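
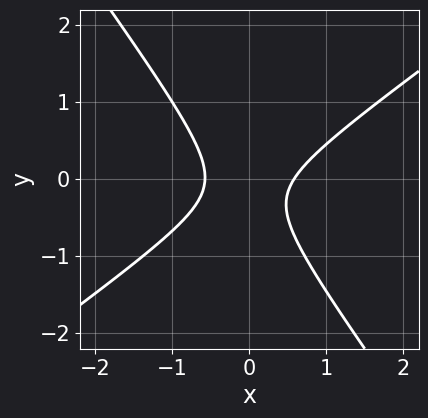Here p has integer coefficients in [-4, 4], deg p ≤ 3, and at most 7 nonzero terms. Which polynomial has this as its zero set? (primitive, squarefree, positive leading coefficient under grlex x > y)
3*x^2 - 2*x*y - 3*y^2 - y - 1

1. The degree is 2 — the shape is more complex than any degree-1 curve.
2. Against the integer gridlines: no y-intercept at any integer in the box.
3. Together with the visible shape, these determine p as stated.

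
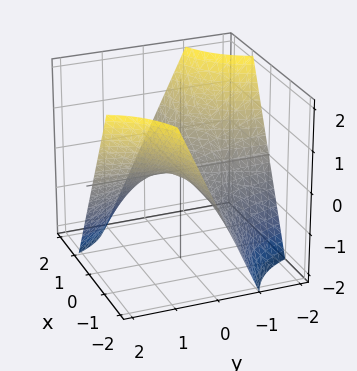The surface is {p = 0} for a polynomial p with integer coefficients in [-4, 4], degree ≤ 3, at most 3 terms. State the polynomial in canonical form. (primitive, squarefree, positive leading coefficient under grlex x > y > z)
(a) The degree is 2 — a saddle surface; a quadric.
(b) Observable constraints: the visible x-axis segment lies entirely on the surface; it meets the z-axis at z = 0 (among the integer gridlines); every point of the y-axis in the box is on the surface.
(c) The integer polynomial consistent with all of this is the stated p.

x*y + z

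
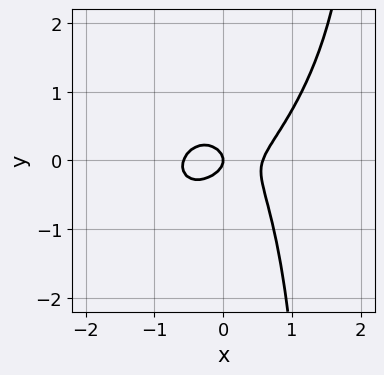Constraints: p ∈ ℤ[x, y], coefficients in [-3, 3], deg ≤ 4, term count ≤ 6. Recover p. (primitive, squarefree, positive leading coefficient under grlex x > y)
1. deg p = 3.
2. Observable constraints: one x-axis crossing is at x = 0; it meets the y-axis at y = 0 (among the integer gridlines).
3. Putting this together gives p.

3*x^3 - 2*x^2*y + 2*x*y^2 - 3*y^2 - x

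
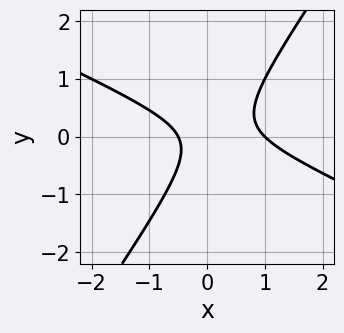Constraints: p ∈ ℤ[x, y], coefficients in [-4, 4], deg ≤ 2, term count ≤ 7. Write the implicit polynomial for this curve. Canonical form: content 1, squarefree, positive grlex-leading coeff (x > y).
deg p = 2. The shape is more complex than any degree-1 curve.
Against the integer gridlines: it meets the x-axis at x = 1 (among the integer gridlines); no y-intercept at any integer in the box.
Together with the visible shape, these determine p as stated.

2*x^2 + 3*x*y - 3*y^2 - x - 1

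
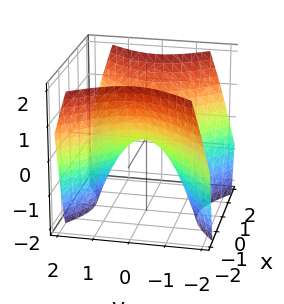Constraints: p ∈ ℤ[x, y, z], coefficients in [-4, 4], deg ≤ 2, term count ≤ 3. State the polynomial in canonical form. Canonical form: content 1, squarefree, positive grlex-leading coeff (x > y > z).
Degree: a saddle surface; a quadric, so deg p = 2.
Symmetries: mirror symmetry x ↦ −x ⇒ only even powers of x; the y ↦ −y reflection is a symmetry, so y appears only in even powers.
From the visible intercepts: it meets the z-axis at z = 0 (among the integer gridlines); one x-axis crossing is at x = 0; one y-axis crossing is at y = 0.
Putting this together gives p.

x^2 - y^2 - z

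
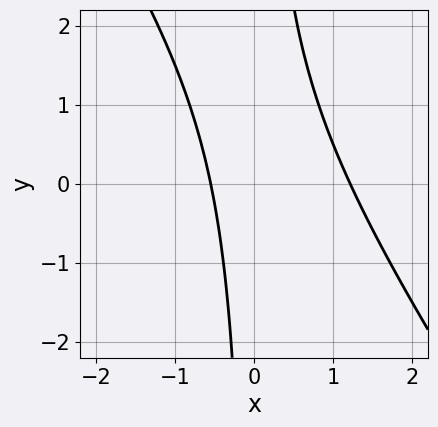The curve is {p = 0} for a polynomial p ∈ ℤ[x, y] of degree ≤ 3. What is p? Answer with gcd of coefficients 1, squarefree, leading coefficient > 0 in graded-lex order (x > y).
The degree is 2 — a generic line meets the curve in up to 2 points.
From the axis intercepts and sections: it misses every integer gridline on the y-axis.
Assembling these constraints gives the stated polynomial.

3*x^2 + 2*x*y - 2*x - 2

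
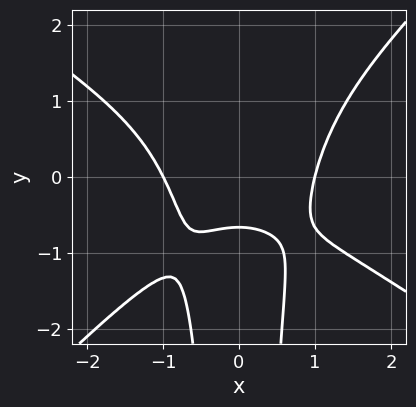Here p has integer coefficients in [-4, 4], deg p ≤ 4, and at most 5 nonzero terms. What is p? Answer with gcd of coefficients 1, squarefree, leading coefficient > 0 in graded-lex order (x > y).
2*x^4 + x^3*y - 3*x^2*y^2 - 3*y - 2

Degree: no degree-3 curve has this shape, so deg p = 4.
Observable constraints: the x-axis gridline crossings are at x ∈ {-1, 1}.
Putting this together gives p.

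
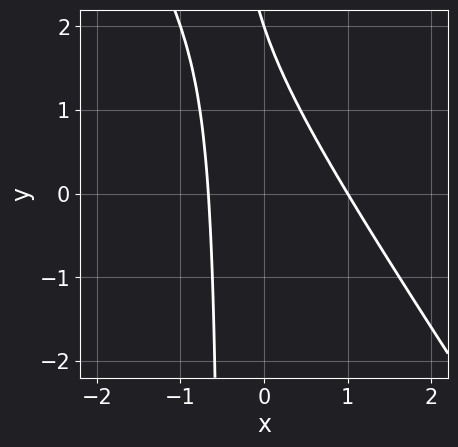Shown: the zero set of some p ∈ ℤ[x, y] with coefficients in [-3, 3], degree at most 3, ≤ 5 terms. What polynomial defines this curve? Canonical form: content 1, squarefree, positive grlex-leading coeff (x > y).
3*x^2 + 2*x*y - x + y - 2

(a) deg p = 2. No degree-1 curve has this shape.
(b) Checking where it meets the axes: it meets the x-axis at x = 1 (among the integer gridlines); it crosses the y-axis at the gridline y = 2.
(c) Matching integer coefficients to the picture gives p.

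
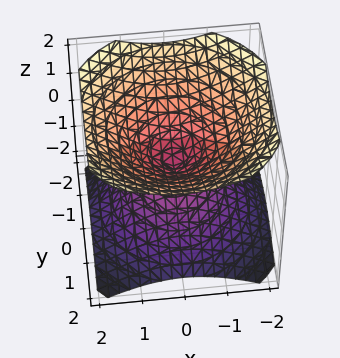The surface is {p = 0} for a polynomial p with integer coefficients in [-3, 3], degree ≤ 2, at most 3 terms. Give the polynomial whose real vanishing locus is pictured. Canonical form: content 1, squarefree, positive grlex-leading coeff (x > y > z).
2*x^2 + 2*y^2 - 3*z^2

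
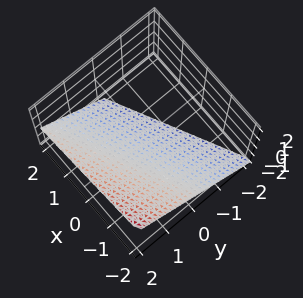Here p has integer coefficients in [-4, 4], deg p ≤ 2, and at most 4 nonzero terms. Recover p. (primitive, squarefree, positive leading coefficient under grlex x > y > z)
Degree: the surface is flat (a plane), so deg p = 1.
Observable constraints: it meets the x-axis at x = -2 (among the integer gridlines); it meets the z-axis at z = -1 (among the integer gridlines); it meets the y-axis at y = 1 (among the integer gridlines).
These observations pin down the coefficients.

x - 2*y + 2*z + 2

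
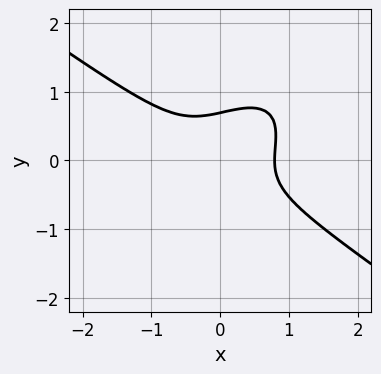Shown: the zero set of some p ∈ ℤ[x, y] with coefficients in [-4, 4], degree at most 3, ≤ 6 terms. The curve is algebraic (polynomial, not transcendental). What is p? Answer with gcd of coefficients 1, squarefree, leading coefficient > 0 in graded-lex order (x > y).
2*x^3 - 2*x*y^2 + 3*y^3 - 1

Degree: no degree-2 curve has this shape, so deg p = 3.
Matching integer coefficients to the picture gives p.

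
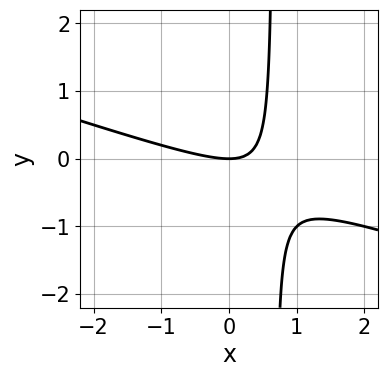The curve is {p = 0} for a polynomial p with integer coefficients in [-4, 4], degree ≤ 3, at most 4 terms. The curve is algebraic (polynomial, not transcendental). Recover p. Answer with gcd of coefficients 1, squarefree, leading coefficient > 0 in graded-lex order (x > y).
x^2 + 3*x*y - 2*y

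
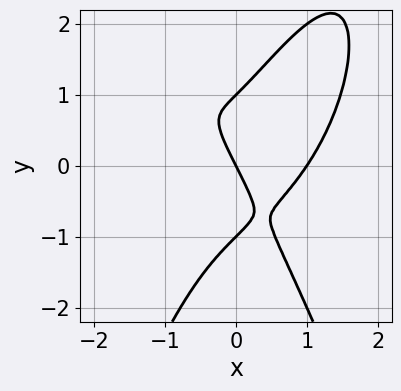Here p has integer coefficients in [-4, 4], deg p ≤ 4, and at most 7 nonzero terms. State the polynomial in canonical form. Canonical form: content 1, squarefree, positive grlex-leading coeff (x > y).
The degree is 4 — a generic line meets the curve in up to 4 points.
From the visible intercepts: the x-axis gridline crossings are at x ∈ {0, 1}; the y-axis gridline crossings are at y ∈ {-1, 0, 1}.
Putting this together gives p.

2*x^4 - 3*x^2*y + y^3 - 2*x - y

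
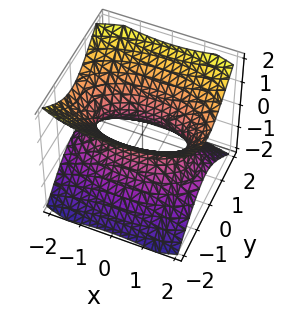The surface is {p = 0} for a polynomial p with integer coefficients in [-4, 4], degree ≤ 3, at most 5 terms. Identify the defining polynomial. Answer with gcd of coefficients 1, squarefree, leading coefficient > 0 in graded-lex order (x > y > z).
The degree is 2 — an hourglass — one-sheet hyperboloid; a quadric.
Symmetries: mirror symmetry x ↦ −x ⇒ only even powers of x; it's symmetric under z → −z, forcing even powers of z; it's symmetric under y → −y, forcing even powers of y.
From the visible intercepts: the surface avoids every integer z-axis point in the box.
Matching integer coefficients to the picture gives p.

x^2 + 3*y^2 - 3*z^2 - 2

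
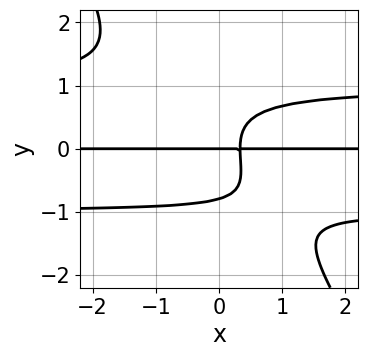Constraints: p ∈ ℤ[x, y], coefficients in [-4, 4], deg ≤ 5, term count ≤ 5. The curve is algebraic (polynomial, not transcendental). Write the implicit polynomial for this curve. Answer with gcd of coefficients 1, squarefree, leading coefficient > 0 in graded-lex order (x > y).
1. deg p = 4.
2. Reading off the gridlines: it crosses the y-axis at the gridline y = 0; every point of the x-axis in the box is on the curve.
3. Assembling these constraints gives the stated polynomial.

3*x*y^3 + 2*y^4 - 3*x*y + y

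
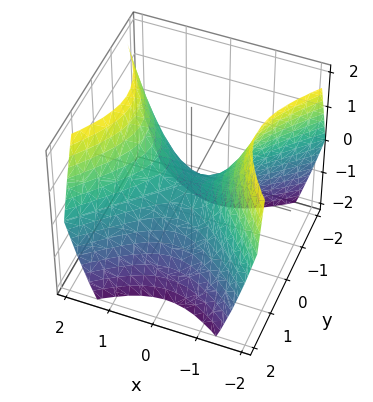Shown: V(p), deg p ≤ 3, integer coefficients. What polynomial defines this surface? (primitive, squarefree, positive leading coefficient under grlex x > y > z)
x^2 - y^2 - z

1. deg p = 2. A saddle surface; a quadric.
2. Symmetries: it's symmetric under x → −x, forcing even powers of x; it's symmetric under y → −y, forcing even powers of y.
3. Checking where it meets the axes: it crosses the y-axis at the gridline y = 0; it crosses the z-axis at the gridline z = 0.
4. The integer polynomial consistent with all of this is the stated p.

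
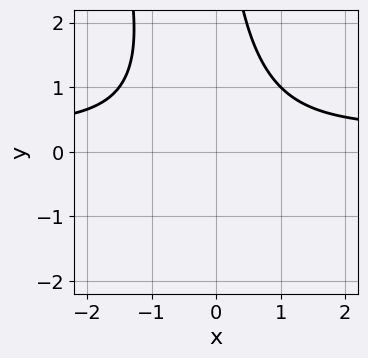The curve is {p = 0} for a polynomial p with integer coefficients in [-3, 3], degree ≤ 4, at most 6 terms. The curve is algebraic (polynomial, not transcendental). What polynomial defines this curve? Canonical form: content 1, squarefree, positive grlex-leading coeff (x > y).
3*x^2*y + x*y^2 - x^2 - 3

The degree is 3 — no degree-2 curve has this shape.
Checking where it meets the axes: the curve avoids every integer x-axis point in the box; the curve avoids every integer y-axis point in the box.
Fitting integer coefficients to these (and the overall shape) gives p.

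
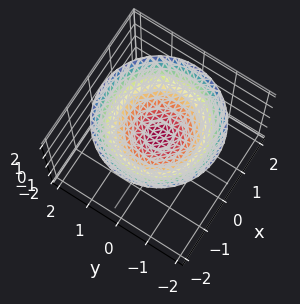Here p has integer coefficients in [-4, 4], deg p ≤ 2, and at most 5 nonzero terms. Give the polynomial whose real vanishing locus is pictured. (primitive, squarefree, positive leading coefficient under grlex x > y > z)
x^2 + y^2 - 2*z + 1

(a) deg p = 2.
(b) Symmetry: every cross-section ⟂ z is a circle, so x, y appear only via x² + y².
(c) Reading off the gridlines: a circular section at z = 2 has radius between 1 and 2; it misses every integer gridline on the x-axis; no y-intercept at any integer in the box.
(d) These observations pin down the coefficients.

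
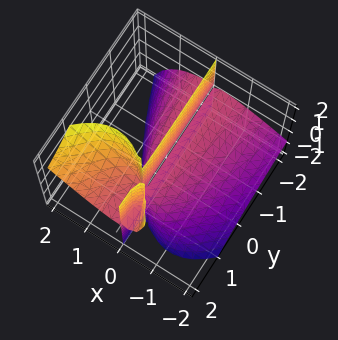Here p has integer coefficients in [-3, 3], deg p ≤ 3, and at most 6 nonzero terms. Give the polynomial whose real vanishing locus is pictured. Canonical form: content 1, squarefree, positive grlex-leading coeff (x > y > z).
x^3 - x^2*z - x*y*z + x*z

(a) The picture has 2 separate pieces.
(b) The degree is 3 — no degree-2 surface has this shape.
(c) Observable constraints: the visible y-axis segment lies entirely on the surface; the visible z-axis segment lies entirely on the surface; it meets the x-axis at x = 0 (among the integer gridlines).
(d) Putting this together gives p.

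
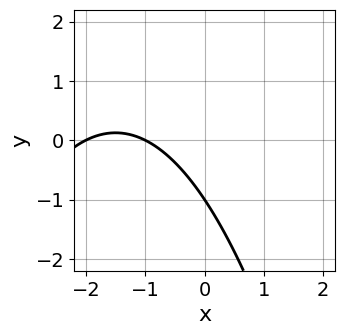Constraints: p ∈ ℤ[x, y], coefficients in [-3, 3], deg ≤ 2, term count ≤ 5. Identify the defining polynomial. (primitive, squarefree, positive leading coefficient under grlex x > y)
x^2 + 3*x + 2*y + 2

(a) The degree is 2 — a generic line meets the curve in up to 2 points.
(b) Reading off the gridlines: the x-axis gridline crossings are at x ∈ {-2, -1}; it meets the y-axis at y = -1 (among the integer gridlines).
(c) Putting this together gives p.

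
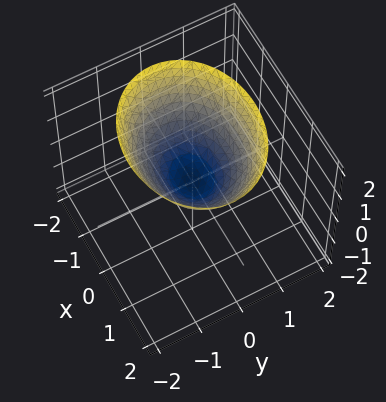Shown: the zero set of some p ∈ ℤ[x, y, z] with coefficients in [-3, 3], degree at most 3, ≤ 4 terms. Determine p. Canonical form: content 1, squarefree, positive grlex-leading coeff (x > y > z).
2*x^2 + 3*y^2 - 3*z

Degree: a paraboloid; a quadric, so deg p = 2.
Symmetries: it's symmetric under x → −x, forcing even powers of x; mirror symmetry y ↦ −y ⇒ only even powers of y.
From the visible intercepts: it meets the x-axis at x = 0 (among the integer gridlines); one z-axis crossing is at z = 0; one y-axis crossing is at y = 0.
Fitting integer coefficients to these (and the overall shape) gives p.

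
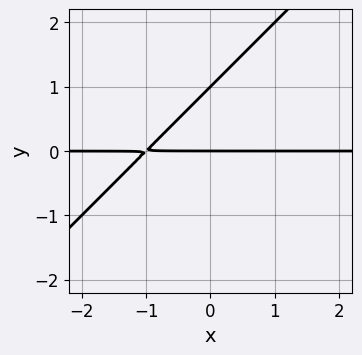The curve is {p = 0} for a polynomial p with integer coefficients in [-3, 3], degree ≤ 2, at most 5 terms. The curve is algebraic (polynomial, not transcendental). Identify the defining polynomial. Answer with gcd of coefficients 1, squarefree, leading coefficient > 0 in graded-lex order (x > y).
x*y - y^2 + y

deg p = 2. A generic line meets the curve in up to 2 points.
Observable constraints: every point of the x-axis in the box is on the curve; the y-axis gridline crossings are at y ∈ {0, 1}.
Together with the visible shape, these determine p as stated.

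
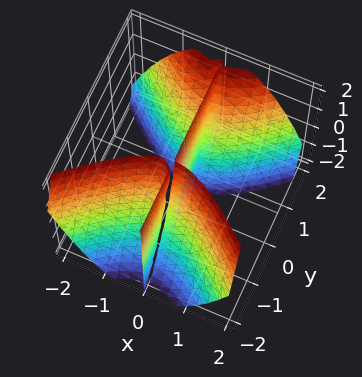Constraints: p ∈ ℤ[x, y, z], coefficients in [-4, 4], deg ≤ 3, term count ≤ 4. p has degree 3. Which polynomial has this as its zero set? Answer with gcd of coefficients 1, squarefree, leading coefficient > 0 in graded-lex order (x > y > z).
3*x^3 - 3*x*y^2 + 2*x*y*z + 3*x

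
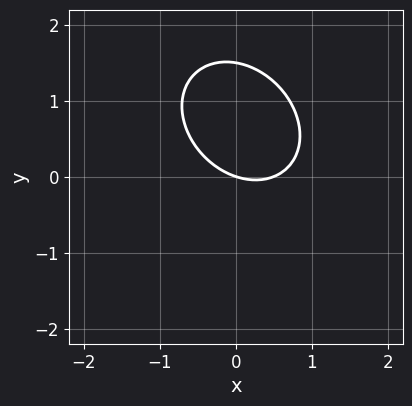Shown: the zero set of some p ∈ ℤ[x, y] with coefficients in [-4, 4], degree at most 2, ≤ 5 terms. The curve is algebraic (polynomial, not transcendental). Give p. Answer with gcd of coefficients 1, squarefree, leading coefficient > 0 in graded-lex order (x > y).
2*x^2 + x*y + 2*y^2 - x - 3*y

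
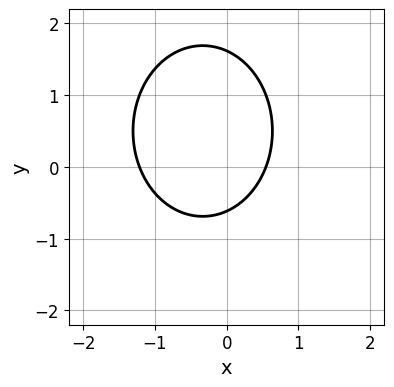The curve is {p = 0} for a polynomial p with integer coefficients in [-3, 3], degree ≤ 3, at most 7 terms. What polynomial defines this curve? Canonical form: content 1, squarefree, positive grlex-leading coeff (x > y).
First, deg p = 2. No degree-1 curve has this shape.
Finally, the integer polynomial consistent with all of this is the stated p.

3*x^2 + 2*y^2 + 2*x - 2*y - 2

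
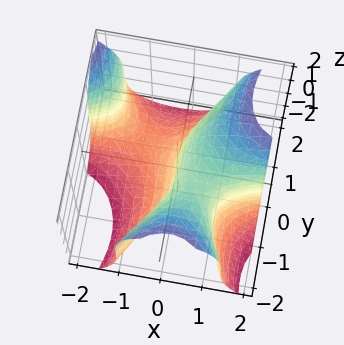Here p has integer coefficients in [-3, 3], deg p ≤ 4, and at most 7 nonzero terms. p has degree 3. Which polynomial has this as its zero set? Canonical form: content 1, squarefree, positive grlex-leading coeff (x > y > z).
deg p = 3. No degree-2 surface has this shape.
Against the integer gridlines: it meets the x-axis at x = 0 (among the integer gridlines); it meets the y-axis at y = 0 (among the integer gridlines); one z-axis crossing is at z = 0.
Assembling these constraints gives the stated polynomial.

3*x^2*y - y^3 - z^3 - x^2 + 3*x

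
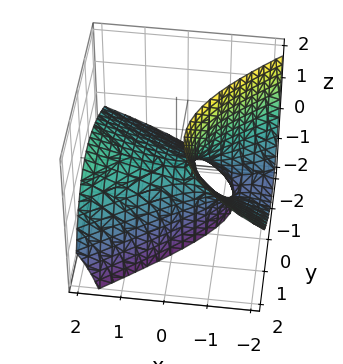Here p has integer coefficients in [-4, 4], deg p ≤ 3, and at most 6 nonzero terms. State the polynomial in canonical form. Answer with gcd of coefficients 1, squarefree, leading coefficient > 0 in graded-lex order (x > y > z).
Degree: a generic line meets the surface in up to 2 points, so deg p = 2.
Checking where it meets the axes: it meets the z-axis at z = 0 (among the integer gridlines); one x-axis crossing is at x = 0; one y-axis crossing is at y = 0.
Solving for integer coefficients yields p as stated.

x^2 - 3*x*z - 2*y^2 + 2*y*z - 2*z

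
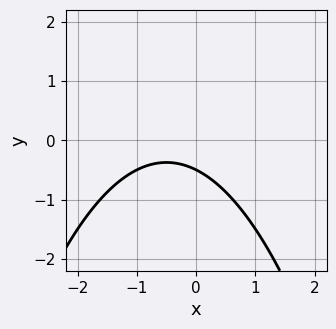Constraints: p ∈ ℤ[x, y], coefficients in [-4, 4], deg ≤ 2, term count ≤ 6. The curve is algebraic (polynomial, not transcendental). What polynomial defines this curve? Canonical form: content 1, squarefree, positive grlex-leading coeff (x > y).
Degree: a generic line meets the curve in up to 2 points, so deg p = 2.
Reading off the gridlines: no x-intercept at any integer in the box.
Together with the visible shape, these determine p as stated.

x^2 + x + 2*y + 1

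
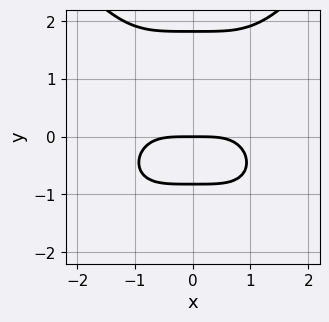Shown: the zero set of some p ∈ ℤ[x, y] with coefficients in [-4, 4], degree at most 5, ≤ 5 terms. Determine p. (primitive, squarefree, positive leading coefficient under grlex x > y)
x^4 - 2*y^3 + 2*y^2 + 3*y

1. Degree: no degree-3 curve has this shape, so deg p = 4.
2. Symmetries: the x ↦ −x reflection is a symmetry, so x appears only in even powers.
3. From the axis intercepts and sections: one y-axis crossing is at y = 0; it crosses the x-axis at the gridline x = 0.
4. Putting this together gives p.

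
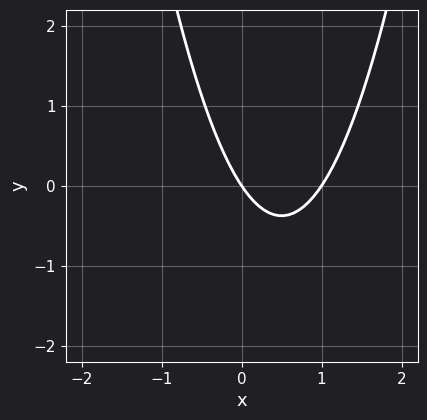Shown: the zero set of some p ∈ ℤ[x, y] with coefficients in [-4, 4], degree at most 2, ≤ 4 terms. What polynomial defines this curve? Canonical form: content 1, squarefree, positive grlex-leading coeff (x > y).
(a) Degree: the shape is more complex than any degree-1 curve, so deg p = 2.
(b) Reading off the gridlines: it meets the y-axis at y = 0 (among the integer gridlines); the x-axis gridline crossings are at x ∈ {0, 1}.
(c) Solving for integer coefficients yields p as stated.

3*x^2 - 3*x - 2*y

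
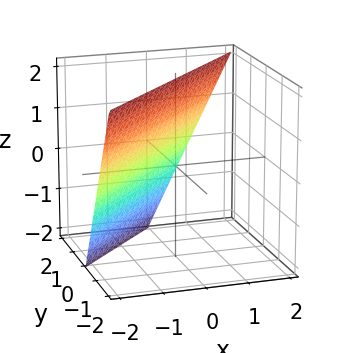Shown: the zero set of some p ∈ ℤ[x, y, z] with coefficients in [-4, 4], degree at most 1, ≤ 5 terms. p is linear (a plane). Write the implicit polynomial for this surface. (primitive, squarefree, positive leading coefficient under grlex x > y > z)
Degree: every cross-section is a straight line — this is a plane, so deg p = 1.
Observable constraints: it crosses the z-axis at the gridline z = 2; it crosses the x-axis at the gridline x = -1; it meets the y-axis at y = 1 (among the integer gridlines).
Together with the visible shape, these determine p as stated.

2*x - 2*y - z + 2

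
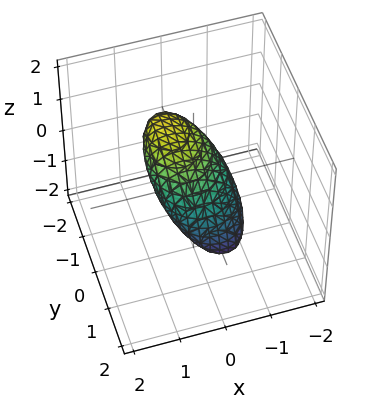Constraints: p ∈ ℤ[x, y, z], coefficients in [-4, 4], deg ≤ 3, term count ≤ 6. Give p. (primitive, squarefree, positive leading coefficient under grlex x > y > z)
3*x^2 - 2*x*z + 2*y^2 + 3*y*z + 3*z^2 - 2

First, the degree is 2 — the shape is more complex than any degree-1 surface.
Then, from the axis intercepts and sections: among the integer gridlines, it crosses the y-axis at y ∈ {-1, 1}.
Finally, assembling these constraints gives the stated polynomial.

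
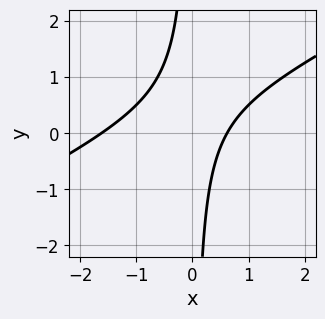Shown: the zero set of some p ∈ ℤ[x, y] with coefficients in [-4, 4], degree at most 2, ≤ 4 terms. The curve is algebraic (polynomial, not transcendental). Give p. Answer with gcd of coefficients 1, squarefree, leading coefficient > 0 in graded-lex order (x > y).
x^2 - 2*x*y + x - 1

1. The degree is 2 — a generic line meets the curve in up to 2 points.
2. Reading off the gridlines: it misses every integer gridline on the y-axis.
3. Solving for integer coefficients yields p as stated.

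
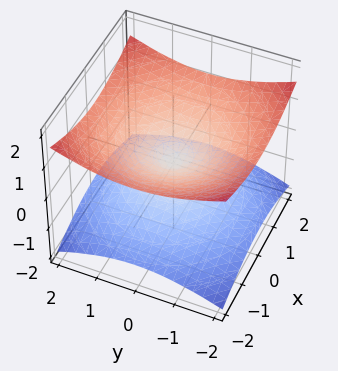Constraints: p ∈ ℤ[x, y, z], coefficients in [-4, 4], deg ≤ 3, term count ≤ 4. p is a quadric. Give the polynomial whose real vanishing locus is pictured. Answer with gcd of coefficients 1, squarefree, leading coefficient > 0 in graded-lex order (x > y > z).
x^2 + y^2 - 3*z^2

1. Degree: two nappes meeting at a single point; a quadric, so deg p = 2.
2. Symmetries: mirror symmetry z ↦ −z ⇒ only even powers of z; the z-axis is an axis of rotation, so x and y enter only as x² + y².
3. From the axis intercepts and sections: it meets the x-axis at x = 0 (among the integer gridlines); it meets the y-axis at y = 0 (among the integer gridlines); it crosses the z-axis at the gridline z = 0.
4. The integer polynomial consistent with all of this is the stated p.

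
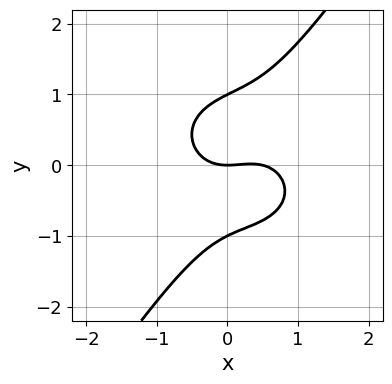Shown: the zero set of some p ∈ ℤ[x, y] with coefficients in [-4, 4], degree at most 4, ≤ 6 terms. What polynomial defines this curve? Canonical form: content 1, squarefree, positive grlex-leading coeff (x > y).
First, the degree is 3 — no degree-2 curve has this shape.
Next, from the visible intercepts: one x-axis crossing is at x = 0; among the integer gridlines, it crosses the y-axis at y ∈ {-1, 0, 1}.
Finally, solving for integer coefficients yields p as stated.

2*x^3 + 2*x*y^2 - 2*y^3 - x^2 + 2*y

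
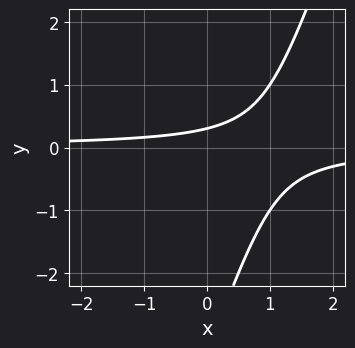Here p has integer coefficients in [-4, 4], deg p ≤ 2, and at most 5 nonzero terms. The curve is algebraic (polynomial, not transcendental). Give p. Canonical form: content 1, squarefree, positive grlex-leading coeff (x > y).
3*x*y - y^2 - 3*y + 1

1. The degree is 2 — the shape is more complex than any degree-1 curve.
2. Reading off the gridlines: no x-intercept at any integer in the box.
3. Matching integer coefficients to the picture gives p.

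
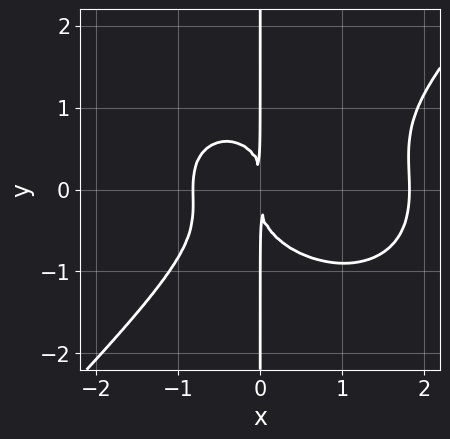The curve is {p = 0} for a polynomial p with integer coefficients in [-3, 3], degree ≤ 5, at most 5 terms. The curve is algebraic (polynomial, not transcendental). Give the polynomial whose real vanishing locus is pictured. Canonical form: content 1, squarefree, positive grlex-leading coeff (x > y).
(a) The degree is 4 — no degree-3 curve has this shape.
(b) Reading off the gridlines: every point of the y-axis in the box is on the curve.
(c) Fitting integer coefficients to these (and the overall shape) gives p.

2*x^4 + x^2*y^2 - 3*x*y^3 - 2*x^3 - 3*x^2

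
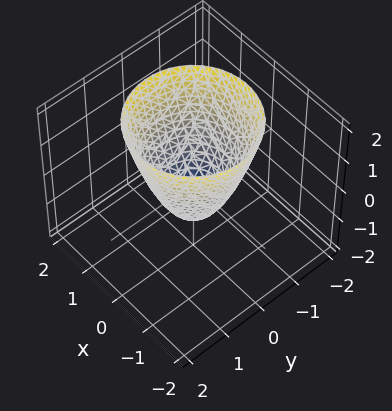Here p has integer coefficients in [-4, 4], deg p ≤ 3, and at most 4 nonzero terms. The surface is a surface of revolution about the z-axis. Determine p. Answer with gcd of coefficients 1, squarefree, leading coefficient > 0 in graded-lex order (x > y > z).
3*x^2 + 3*y^2 - 2*z - 2

First, the degree is 2 — the shape is more complex than any degree-1 surface.
Then, symmetries: the z-axis is an axis of rotation, so x and y enter only as x² + y².
Then, from the axis intercepts and sections: a circular section at z = 1 has radius between 1 and 2; it meets the z-axis at z = -1 (among the integer gridlines).
Finally, matching integer coefficients to the picture gives p.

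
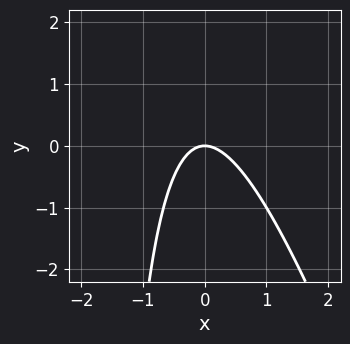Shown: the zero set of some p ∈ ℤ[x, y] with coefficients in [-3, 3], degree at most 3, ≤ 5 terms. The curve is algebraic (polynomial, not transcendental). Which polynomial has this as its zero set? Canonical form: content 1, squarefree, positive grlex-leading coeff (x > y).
3*x^2 + x*y + 2*y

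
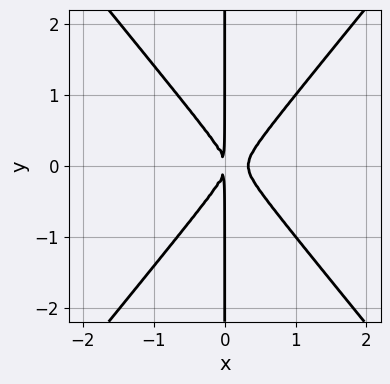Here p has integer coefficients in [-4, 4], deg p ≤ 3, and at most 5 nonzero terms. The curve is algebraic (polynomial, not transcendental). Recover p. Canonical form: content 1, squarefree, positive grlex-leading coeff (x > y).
3*x^3 - 2*x*y^2 - x^2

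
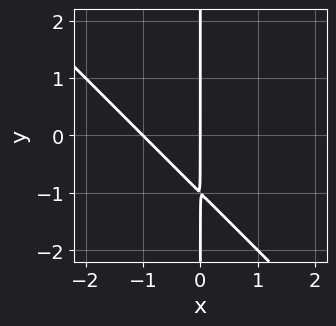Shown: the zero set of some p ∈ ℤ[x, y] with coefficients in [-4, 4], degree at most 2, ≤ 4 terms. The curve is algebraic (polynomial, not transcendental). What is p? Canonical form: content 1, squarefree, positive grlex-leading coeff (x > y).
1. deg p = 2.
2. From the visible intercepts: every point of the y-axis in the box is on the curve; among the integer gridlines, it crosses the x-axis at x ∈ {-1, 0}.
3. Matching integer coefficients to the picture gives p.

x^2 + x*y + x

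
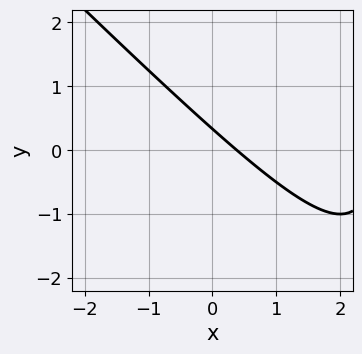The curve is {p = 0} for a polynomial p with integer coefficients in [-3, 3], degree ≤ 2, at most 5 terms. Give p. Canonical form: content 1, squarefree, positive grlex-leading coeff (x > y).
1. deg p = 2. The shape is more complex than any degree-1 curve.
2. Putting this together gives p.

x^2 + x*y - 3*x - 3*y + 1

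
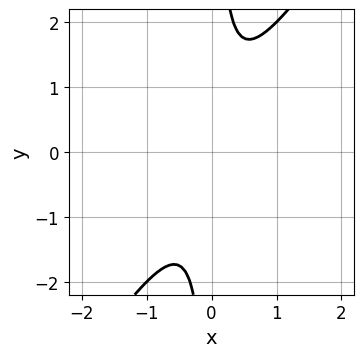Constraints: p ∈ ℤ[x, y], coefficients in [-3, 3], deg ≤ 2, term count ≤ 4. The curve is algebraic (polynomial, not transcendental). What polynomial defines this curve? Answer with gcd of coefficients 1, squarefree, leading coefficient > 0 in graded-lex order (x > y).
First, the degree is 2 — the shape is more complex than any degree-1 curve.
Then, against the integer gridlines: the curve avoids every integer y-axis point in the box; no x-intercept at any integer in the box.
Finally, together with the visible shape, these determine p as stated.

3*x^2 - 2*x*y + 1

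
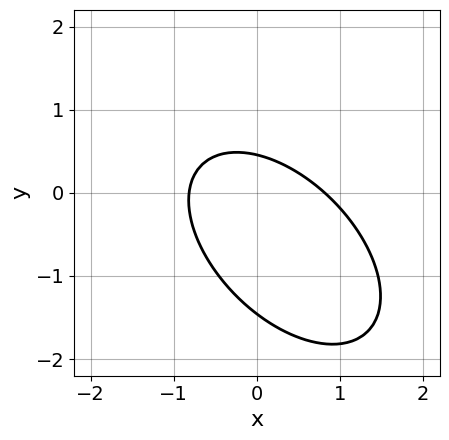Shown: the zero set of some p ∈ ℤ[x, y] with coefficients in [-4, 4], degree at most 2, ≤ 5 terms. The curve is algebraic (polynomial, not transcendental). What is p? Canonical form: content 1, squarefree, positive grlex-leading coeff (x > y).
3*x^2 + 3*x*y + 3*y^2 + 3*y - 2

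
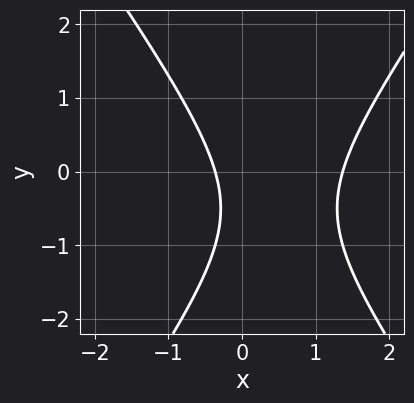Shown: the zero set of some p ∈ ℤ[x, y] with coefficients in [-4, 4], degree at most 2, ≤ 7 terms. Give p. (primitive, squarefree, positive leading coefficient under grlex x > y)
Degree: no degree-1 curve has this shape, so deg p = 2.
Checking where it meets the axes: the curve avoids every integer y-axis point in the box.
Fitting integer coefficients to these (and the overall shape) gives p.

2*x^2 - y^2 - 2*x - y - 1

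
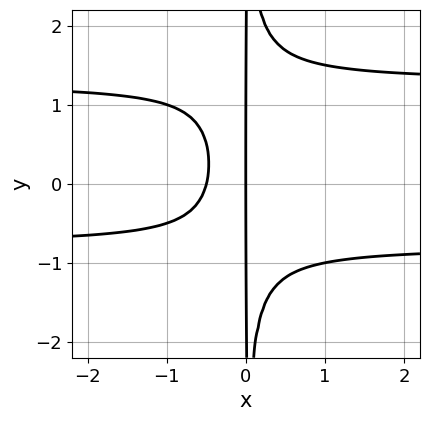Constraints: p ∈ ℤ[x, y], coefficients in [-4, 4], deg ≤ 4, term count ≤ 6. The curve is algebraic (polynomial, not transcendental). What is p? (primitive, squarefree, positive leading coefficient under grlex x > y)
2*x^2*y^2 - x^2*y - 2*x^2 - x

1. The degree is 4 — a generic line meets the curve in up to 4 points.
2. Against the integer gridlines: the visible y-axis segment lies entirely on the curve; it crosses the x-axis at the gridline x = 0.
3. Together with the visible shape, these determine p as stated.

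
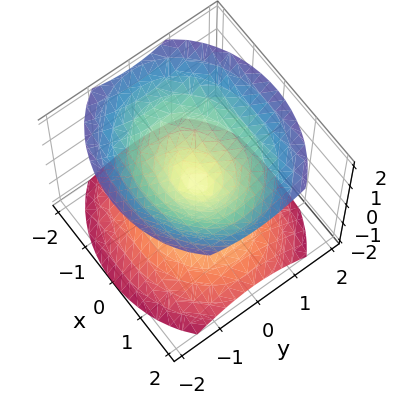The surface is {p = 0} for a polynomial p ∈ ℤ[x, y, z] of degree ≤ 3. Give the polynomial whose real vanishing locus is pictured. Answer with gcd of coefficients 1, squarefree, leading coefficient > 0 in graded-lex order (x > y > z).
First, I count 2 distinct pieces. They look like related sheets of one shape, so recover p as a whole.
Then, the degree is 2 — two nappes meeting at a single point; a quadric.
Next, symmetries: it's symmetric under y → −y, forcing even powers of y; the z ↦ −z reflection is a symmetry, so z appears only in even powers; mirror symmetry x ↦ −x ⇒ only even powers of x.
Then, from the axis intercepts and sections: it crosses the y-axis at the gridline y = 0; one z-axis crossing is at z = 0; it meets the x-axis at x = 0 (among the integer gridlines).
Finally, the integer polynomial consistent with all of this is the stated p.

2*x^2 + 3*y^2 - 3*z^2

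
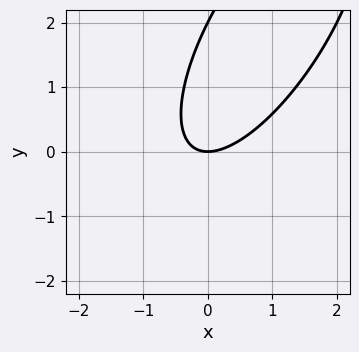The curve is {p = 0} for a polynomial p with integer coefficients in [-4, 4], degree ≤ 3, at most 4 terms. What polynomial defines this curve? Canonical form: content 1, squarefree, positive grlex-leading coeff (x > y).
(a) The degree is 2 — a generic line meets the curve in up to 2 points.
(b) From the visible intercepts: the y-axis gridline crossings are at y ∈ {0, 2}; one x-axis crossing is at x = 0.
(c) The integer polynomial consistent with all of this is the stated p.

2*x^2 - 2*x*y + y^2 - 2*y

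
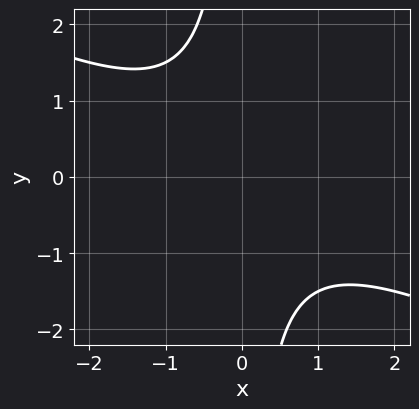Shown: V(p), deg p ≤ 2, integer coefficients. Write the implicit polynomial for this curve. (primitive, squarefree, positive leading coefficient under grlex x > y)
x^2 + 2*x*y + 2

(a) deg p = 2.
(b) From the axis intercepts and sections: it misses every integer gridline on the y-axis; no x-intercept at any integer in the box.
(c) The integer polynomial consistent with all of this is the stated p.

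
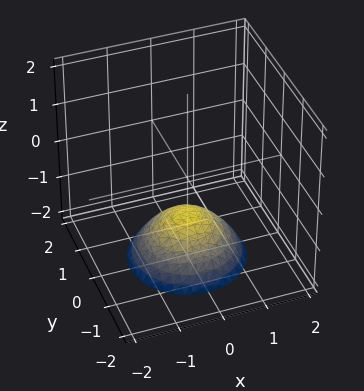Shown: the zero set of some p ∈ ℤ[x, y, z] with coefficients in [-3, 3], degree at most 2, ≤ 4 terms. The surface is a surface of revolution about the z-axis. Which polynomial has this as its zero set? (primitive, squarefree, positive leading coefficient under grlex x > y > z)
(a) Degree: a generic line meets the surface in up to 2 points, so deg p = 2.
(b) Symmetry: the surface is invariant under rotation about z: p = q(x² + y², z).
(c) Against the integer gridlines: it misses every integer gridline on the y-axis; a circular section at z = -2 has radius between 1 and 2; the surface avoids every integer x-axis point in the box; one z-axis crossing is at z = -1.
(d) Assembling these constraints gives the stated polynomial.

2*x^2 + 2*y^2 + 3*z + 3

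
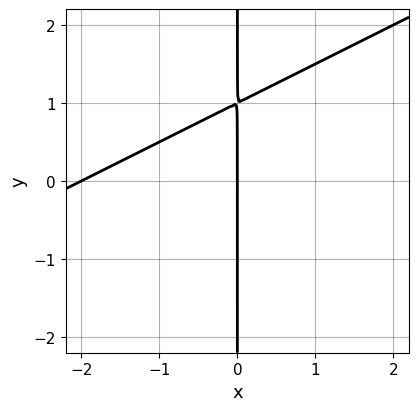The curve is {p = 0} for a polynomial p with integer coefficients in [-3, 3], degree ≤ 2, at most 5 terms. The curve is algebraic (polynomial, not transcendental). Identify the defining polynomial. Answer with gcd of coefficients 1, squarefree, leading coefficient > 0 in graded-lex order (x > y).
deg p = 2. No degree-1 curve has this shape.
Checking where it meets the axes: every point of the y-axis in the box is on the curve; among the integer gridlines, it crosses the x-axis at x ∈ {-2, 0}.
Fitting integer coefficients to these (and the overall shape) gives p.

x^2 - 2*x*y + 2*x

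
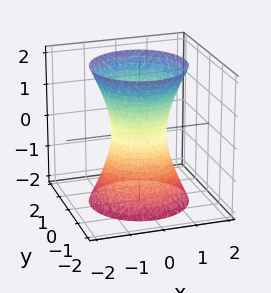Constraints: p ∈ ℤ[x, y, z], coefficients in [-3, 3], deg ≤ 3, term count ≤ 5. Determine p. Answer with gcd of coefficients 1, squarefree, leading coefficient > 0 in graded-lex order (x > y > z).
3*x^2 + 3*y^2 - z^2 - 2

1. deg p = 2. A generic line meets the surface in up to 2 points.
2. Symmetries: every cross-section ⟂ z is a circle, so x, y appear only via x² + y².
3. Checking where it meets the axes: a circular section at z = -2 has radius between 1 and 2; no z-intercept at any integer in the box.
4. Assembling these constraints gives the stated polynomial.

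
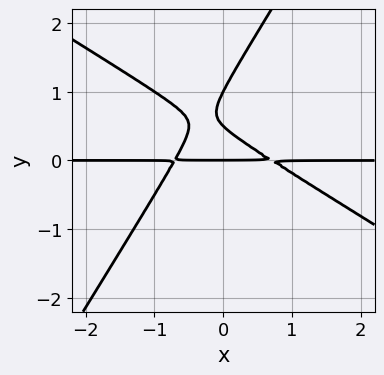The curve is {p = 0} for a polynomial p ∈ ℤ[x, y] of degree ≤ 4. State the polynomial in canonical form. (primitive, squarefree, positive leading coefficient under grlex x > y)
(a) Degree: the shape is more complex than any degree-2 curve, so deg p = 3.
(b) From the visible intercepts: the y-axis gridline crossings are at y ∈ {0, 1}; the visible x-axis segment lies entirely on the curve.
(c) Assembling these constraints gives the stated polynomial.

2*x^2*y + 2*x*y^2 - 2*y^3 + 3*y^2 - y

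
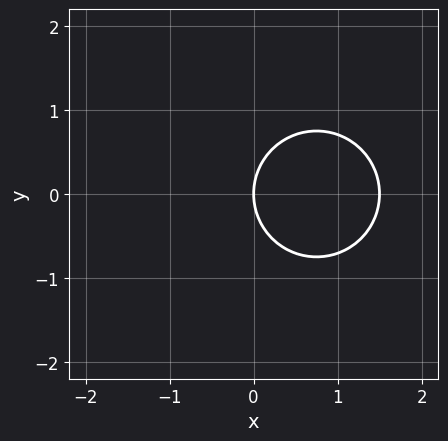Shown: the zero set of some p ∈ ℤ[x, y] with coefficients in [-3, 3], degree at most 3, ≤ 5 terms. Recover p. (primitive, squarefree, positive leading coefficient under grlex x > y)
First, deg p = 2. No degree-1 curve has this shape.
Then, symmetries: mirror symmetry y ↦ −y ⇒ only even powers of y.
Next, reading off the gridlines: it meets the x-axis at x = 0 (among the integer gridlines); it meets the y-axis at y = 0 (among the integer gridlines).
Finally, solving for integer coefficients yields p as stated.

2*x^2 + 2*y^2 - 3*x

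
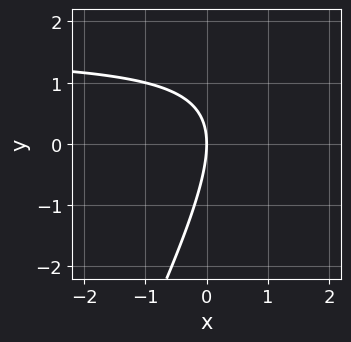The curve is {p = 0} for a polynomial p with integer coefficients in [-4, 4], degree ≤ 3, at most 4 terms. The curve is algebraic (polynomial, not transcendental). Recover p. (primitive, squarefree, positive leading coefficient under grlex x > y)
2*x*y - y^2 - 3*x

1. deg p = 2. A generic line meets the curve in up to 2 points.
2. From the visible intercepts: it meets the y-axis at y = 0 (among the integer gridlines); it crosses the x-axis at the gridline x = 0.
3. These observations pin down the coefficients.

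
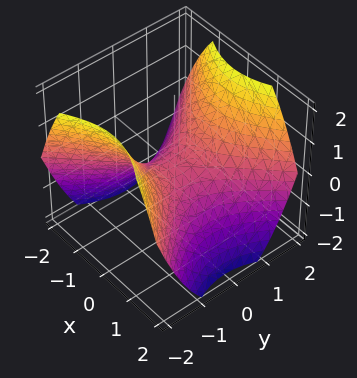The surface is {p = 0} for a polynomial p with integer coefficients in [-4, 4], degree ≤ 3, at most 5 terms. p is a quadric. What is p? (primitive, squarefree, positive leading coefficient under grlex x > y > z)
First, deg p = 2. A saddle surface; a quadric.
Next, symmetries: the x ↦ −x reflection is a symmetry, so x appears only in even powers; mirror symmetry y ↦ −y ⇒ only even powers of y.
Next, observable constraints: it meets the y-axis at y = 0 (among the integer gridlines); one x-axis crossing is at x = 0.
Finally, fitting integer coefficients to these (and the overall shape) gives p.

2*x^2 - 2*y^2 + 3*z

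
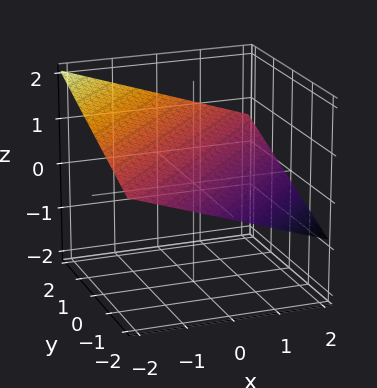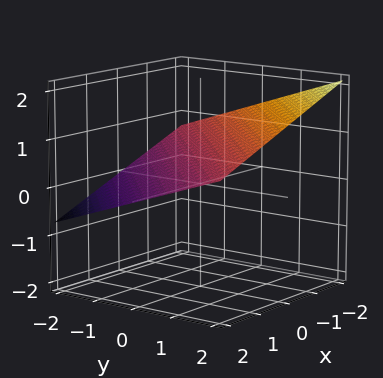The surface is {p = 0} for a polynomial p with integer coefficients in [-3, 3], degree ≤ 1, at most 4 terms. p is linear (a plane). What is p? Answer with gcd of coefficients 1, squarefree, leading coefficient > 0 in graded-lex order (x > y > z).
1. The degree is 1 — the surface is flat (a plane).
2. From the visible intercepts: it crosses the x-axis at the gridline x = 2; it meets the y-axis at y = -2 (among the integer gridlines).
3. Solving for integer coefficients yields p as stated.

x - y + 3*z - 2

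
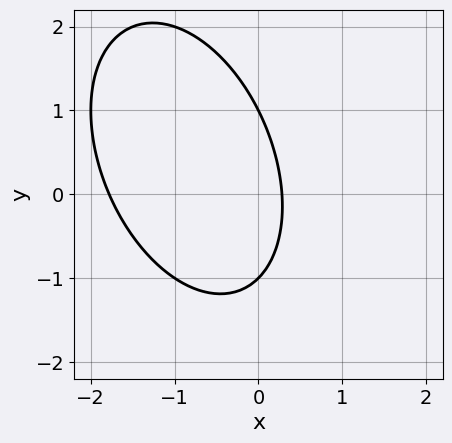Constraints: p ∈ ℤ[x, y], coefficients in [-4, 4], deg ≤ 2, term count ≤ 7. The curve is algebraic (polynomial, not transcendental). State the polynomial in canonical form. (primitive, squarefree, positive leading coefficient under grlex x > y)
2*x^2 + x*y + y^2 + 3*x - 1

The degree is 2 — the shape is more complex than any degree-1 curve.
Observable constraints: among the integer gridlines, it crosses the y-axis at y ∈ {-1, 1}.
Matching integer coefficients to the picture gives p.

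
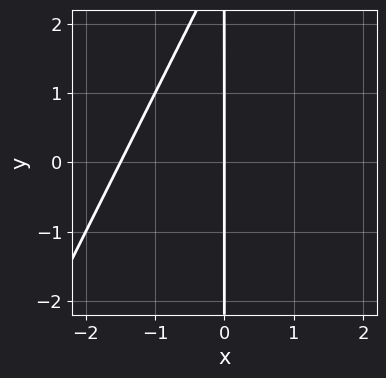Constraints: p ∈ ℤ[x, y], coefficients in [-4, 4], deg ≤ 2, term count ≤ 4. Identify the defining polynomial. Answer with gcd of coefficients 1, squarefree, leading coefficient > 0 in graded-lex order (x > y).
2*x^2 - x*y + 3*x

(a) deg p = 2. A generic line meets the curve in up to 2 points.
(b) Reading off the gridlines: one x-axis crossing is at x = 0; every point of the y-axis in the box is on the curve.
(c) Assembling these constraints gives the stated polynomial.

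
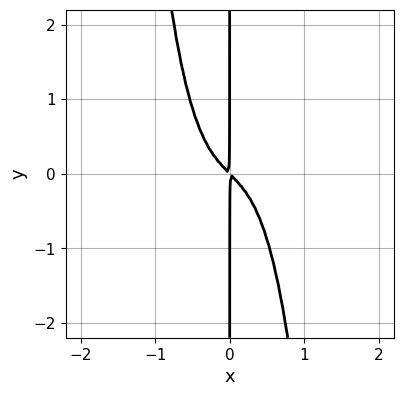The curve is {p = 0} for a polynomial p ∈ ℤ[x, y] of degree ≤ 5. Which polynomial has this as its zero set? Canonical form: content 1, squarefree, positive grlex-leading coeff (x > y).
First, the degree is 4 — the shape is more complex than any degree-3 curve.
Next, observable constraints: the visible y-axis segment lies entirely on the curve.
Finally, together with the visible shape, these determine p as stated.

3*x^4 + x^2 + x*y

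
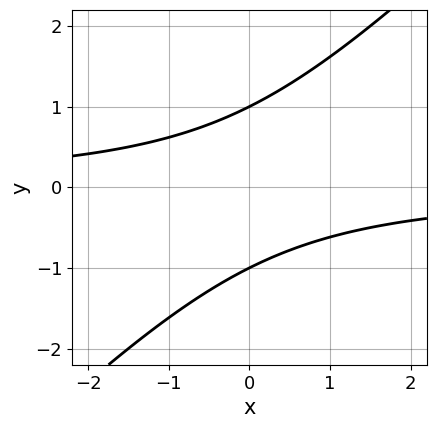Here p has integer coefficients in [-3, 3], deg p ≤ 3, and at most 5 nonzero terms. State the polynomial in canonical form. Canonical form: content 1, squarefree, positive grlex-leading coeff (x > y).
First, deg p = 2. The shape is more complex than any degree-1 curve.
Then, reading off the gridlines: no x-intercept at any integer in the box; among the integer gridlines, it crosses the y-axis at y ∈ {-1, 1}.
Finally, matching integer coefficients to the picture gives p.

x*y - y^2 + 1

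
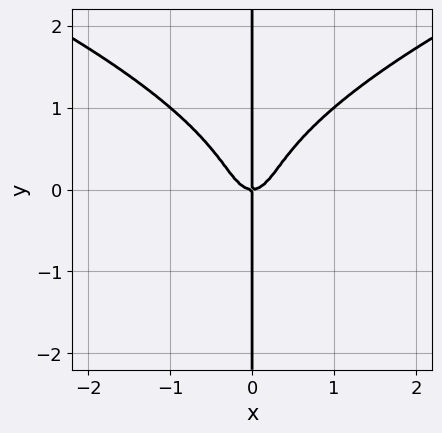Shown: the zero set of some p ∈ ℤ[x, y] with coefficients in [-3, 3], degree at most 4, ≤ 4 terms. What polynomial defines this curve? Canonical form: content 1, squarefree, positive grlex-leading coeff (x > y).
2*x*y^3 - 3*x^3 + x*y

The degree is 4 — no degree-3 curve has this shape.
Checking where it meets the axes: it meets the x-axis at x = 0 (among the integer gridlines); the visible y-axis segment lies entirely on the curve.
Putting this together gives p.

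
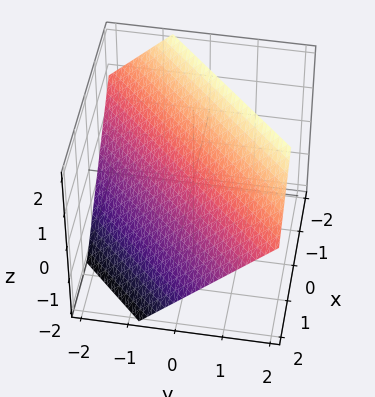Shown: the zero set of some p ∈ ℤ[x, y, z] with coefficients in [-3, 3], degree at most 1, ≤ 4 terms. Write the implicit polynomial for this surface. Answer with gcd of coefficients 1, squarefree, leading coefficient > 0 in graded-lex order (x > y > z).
First, the degree is 1 — the surface is flat (a plane).
Finally, the integer polynomial consistent with all of this is the stated p.

3*x - 3*y + 3*z - 2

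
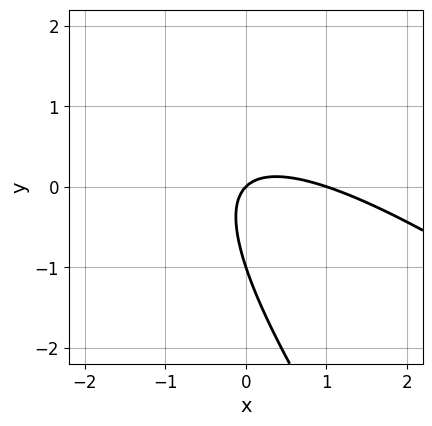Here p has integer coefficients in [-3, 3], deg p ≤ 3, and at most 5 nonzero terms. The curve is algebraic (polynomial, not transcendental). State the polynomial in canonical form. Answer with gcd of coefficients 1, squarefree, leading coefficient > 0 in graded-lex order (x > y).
x^2 + 2*x*y + y^2 - x + y

First, degree: a generic line meets the curve in up to 2 points, so deg p = 2.
Then, against the integer gridlines: among the integer gridlines, it crosses the y-axis at y ∈ {-1, 0}; among the integer gridlines, it crosses the x-axis at x ∈ {0, 1}.
Finally, these observations pin down the coefficients.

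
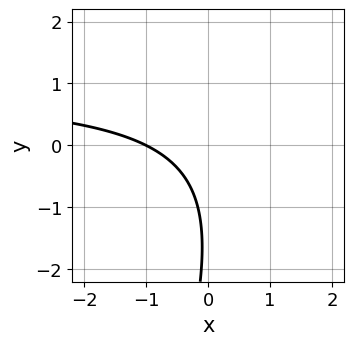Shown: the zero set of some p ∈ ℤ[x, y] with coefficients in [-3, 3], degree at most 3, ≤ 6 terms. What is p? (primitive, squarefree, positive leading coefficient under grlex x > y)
3*x*y - y^2 - 3*x - 3*y - 3

1. deg p = 2. A generic line meets the curve in up to 2 points.
2. Against the integer gridlines: one x-axis crossing is at x = -1; it misses every integer gridline on the y-axis.
3. These observations pin down the coefficients.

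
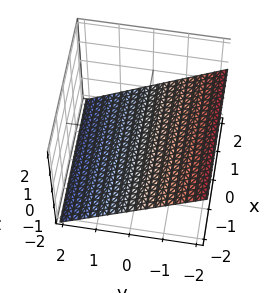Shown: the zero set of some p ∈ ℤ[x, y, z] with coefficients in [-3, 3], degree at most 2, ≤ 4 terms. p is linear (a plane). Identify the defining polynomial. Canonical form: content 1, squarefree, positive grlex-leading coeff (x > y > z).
2*y + 3*z + 2

(a) deg p = 1. The surface is flat (a plane).
(b) Observable constraints: the surface avoids every integer x-axis point in the box; it crosses the y-axis at the gridline y = -1.
(c) These observations pin down the coefficients.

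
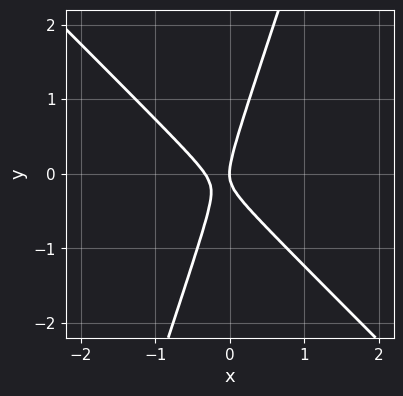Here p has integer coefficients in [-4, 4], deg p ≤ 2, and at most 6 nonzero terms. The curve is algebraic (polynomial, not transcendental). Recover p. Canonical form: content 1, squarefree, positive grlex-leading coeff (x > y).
3*x^2 + 2*x*y - y^2 + x

1. The degree is 2 — the shape is more complex than any degree-1 curve.
2. From the visible intercepts: one y-axis crossing is at y = 0; it meets the x-axis at x = 0 (among the integer gridlines).
3. Fitting integer coefficients to these (and the overall shape) gives p.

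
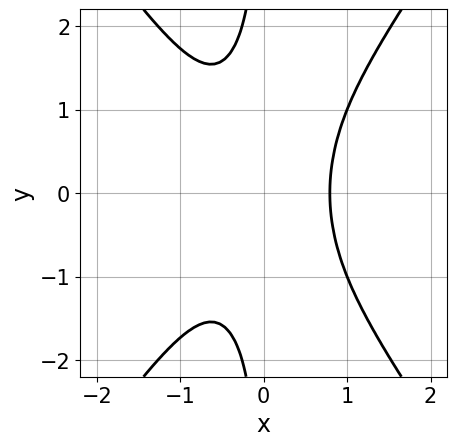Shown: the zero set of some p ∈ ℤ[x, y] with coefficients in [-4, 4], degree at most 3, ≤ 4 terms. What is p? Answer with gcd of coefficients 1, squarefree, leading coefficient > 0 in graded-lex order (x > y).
2*x^3 - x*y^2 - 1

deg p = 3. No degree-2 curve has this shape.
Symmetries: mirror symmetry y ↦ −y ⇒ only even powers of y.
From the visible intercepts: the curve avoids every integer y-axis point in the box.
Putting this together gives p.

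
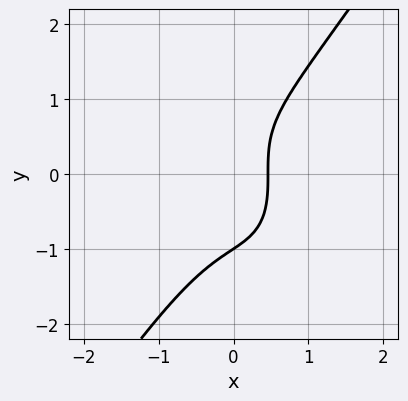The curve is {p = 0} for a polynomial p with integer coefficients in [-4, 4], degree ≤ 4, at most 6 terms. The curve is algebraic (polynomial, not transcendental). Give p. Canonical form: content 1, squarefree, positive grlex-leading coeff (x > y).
3*x^3 - y^3 - x^2 + 2*x - 1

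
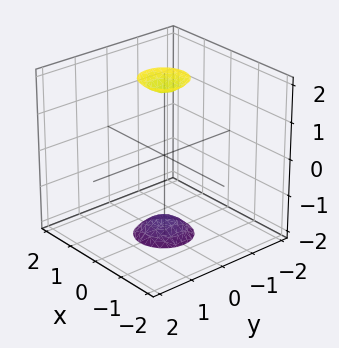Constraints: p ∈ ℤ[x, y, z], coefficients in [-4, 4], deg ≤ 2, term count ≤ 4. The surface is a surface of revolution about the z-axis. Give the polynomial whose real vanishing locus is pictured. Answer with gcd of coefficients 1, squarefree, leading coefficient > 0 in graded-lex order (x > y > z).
1. The picture has 2 separate pieces. They look like related sheets of one shape, so recover p as a whole.
2. deg p = 2. A generic line meets the surface in up to 2 points.
3. Symmetries: rotational symmetry about the z-axis ⇒ p depends on x, y only through x² + y².
4. Checking where it meets the axes: the surface avoids every integer y-axis point in the box; a circular section at z = 2 has radius between 0 and 1; no x-intercept at any integer in the box.
5. The integer polynomial consistent with all of this is the stated p.

3*x^2 + 3*y^2 - z^2 + 3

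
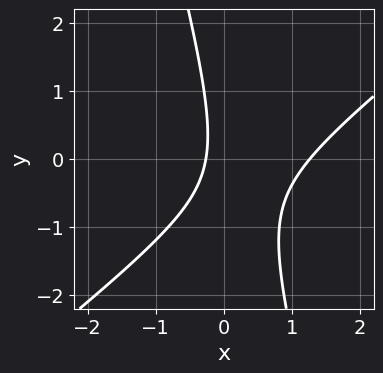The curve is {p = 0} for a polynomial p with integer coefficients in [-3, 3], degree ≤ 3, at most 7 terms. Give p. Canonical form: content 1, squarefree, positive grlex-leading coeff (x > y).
3*x^2 - 3*x*y - y^2 - 3*x - 1

1. The degree is 2 — a generic line meets the curve in up to 2 points.
2. Observable constraints: it misses every integer gridline on the y-axis.
3. Solving for integer coefficients yields p as stated.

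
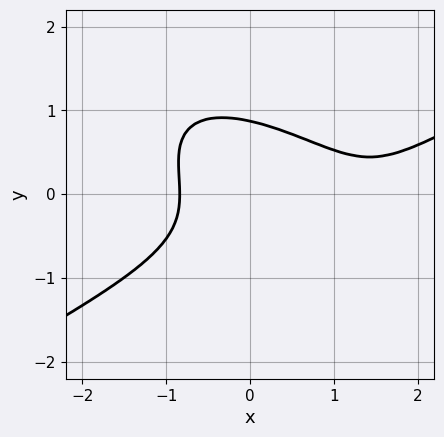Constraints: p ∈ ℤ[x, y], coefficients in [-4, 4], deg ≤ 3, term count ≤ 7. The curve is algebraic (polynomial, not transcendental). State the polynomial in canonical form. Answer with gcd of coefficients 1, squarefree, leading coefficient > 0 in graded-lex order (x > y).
x^3 - 2*x*y^2 - 3*y^3 - 2*x^2 + 2

(a) deg p = 3. No degree-2 curve has this shape.
(b) Matching integer coefficients to the picture gives p.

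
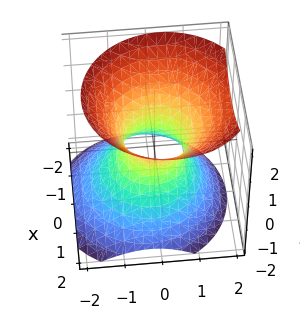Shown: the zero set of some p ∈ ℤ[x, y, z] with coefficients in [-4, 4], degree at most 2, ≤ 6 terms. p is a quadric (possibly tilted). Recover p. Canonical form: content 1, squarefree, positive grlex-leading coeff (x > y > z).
The degree is 2 — no degree-1 surface has this shape.
Checking where it meets the axes: it misses every integer gridline on the z-axis.
Assembling these constraints gives the stated polynomial.

3*x^2 + 3*y^2 - y*z - 3*z^2 - 2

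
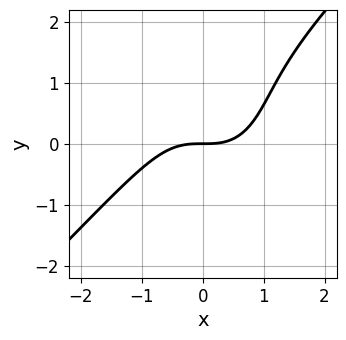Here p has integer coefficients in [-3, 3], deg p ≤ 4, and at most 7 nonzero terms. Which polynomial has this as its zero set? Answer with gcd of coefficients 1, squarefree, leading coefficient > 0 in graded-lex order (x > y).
2*x^3 - x^2*y - y^3 + 2*y^2 - 3*y

The degree is 3 — the shape is more complex than any degree-2 curve.
Reading off the gridlines: it meets the y-axis at y = 0 (among the integer gridlines); it meets the x-axis at x = 0 (among the integer gridlines).
Assembling these constraints gives the stated polynomial.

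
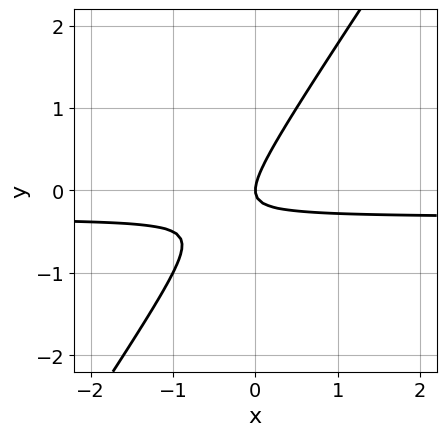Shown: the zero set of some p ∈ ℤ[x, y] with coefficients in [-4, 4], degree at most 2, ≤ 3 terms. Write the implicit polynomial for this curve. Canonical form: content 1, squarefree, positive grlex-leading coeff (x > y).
3*x*y - 2*y^2 + x

First, degree: a generic line meets the curve in up to 2 points, so deg p = 2.
Next, from the axis intercepts and sections: one y-axis crossing is at y = 0; one x-axis crossing is at x = 0.
Finally, putting this together gives p.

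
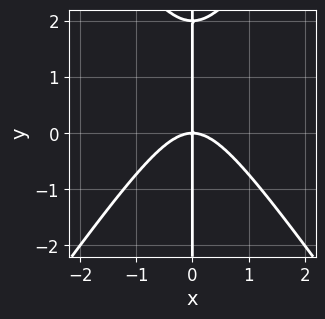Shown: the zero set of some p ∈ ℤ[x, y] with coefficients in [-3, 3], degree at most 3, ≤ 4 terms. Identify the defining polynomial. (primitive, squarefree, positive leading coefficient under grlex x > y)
First, degree: no degree-2 curve has this shape, so deg p = 3.
Next, from the axis intercepts and sections: every point of the y-axis in the box is on the curve; it crosses the x-axis at the gridline x = 0.
Finally, solving for integer coefficients yields p as stated.

2*x^3 - x*y^2 + 2*x*y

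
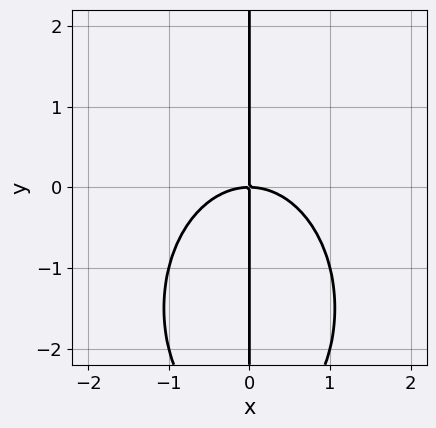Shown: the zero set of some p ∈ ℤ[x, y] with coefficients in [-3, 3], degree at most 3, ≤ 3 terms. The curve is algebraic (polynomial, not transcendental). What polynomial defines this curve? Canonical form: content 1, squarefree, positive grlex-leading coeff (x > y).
First, deg p = 3. No degree-2 curve has this shape.
Next, from the axis intercepts and sections: it crosses the x-axis at the gridline x = 0; the visible y-axis segment lies entirely on the curve.
Finally, assembling these constraints gives the stated polynomial.

2*x^3 + x*y^2 + 3*x*y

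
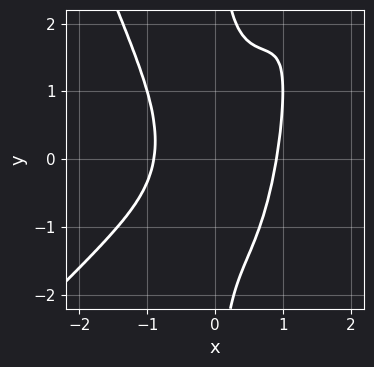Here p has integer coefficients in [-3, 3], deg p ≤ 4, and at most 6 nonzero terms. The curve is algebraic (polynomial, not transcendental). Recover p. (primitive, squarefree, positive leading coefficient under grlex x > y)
deg p = 4. The shape is more complex than any degree-3 curve.
From the visible intercepts: the curve avoids every integer y-axis point in the box.
The integer polynomial consistent with all of this is the stated p.

3*x^4 - 2*x^3*y - x^2*y^2 + 2*x*y^2 - 2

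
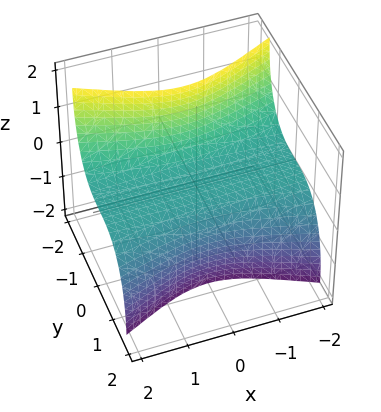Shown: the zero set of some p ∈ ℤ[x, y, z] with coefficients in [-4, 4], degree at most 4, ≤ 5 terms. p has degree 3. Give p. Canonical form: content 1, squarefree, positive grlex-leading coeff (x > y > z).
x^2*z + 2*y^3 + y*z^2 + 2*z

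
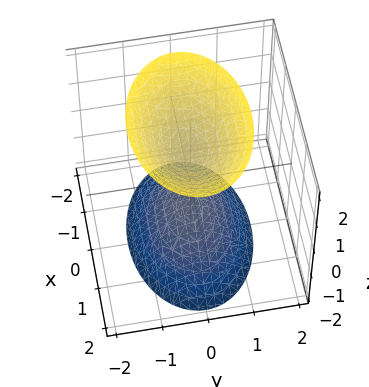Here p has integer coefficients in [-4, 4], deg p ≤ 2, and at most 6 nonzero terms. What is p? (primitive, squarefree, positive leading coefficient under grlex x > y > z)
x^2 + 2*y^2 - z^2 + 1

The picture has 2 separate pieces. They look like related sheets of one shape, so recover p as a whole.
Degree: two separate bowl-shaped sheets opening away from each other; a quadric, so deg p = 2.
Symmetries: mirror symmetry z ↦ −z ⇒ only even powers of z; mirror symmetry x ↦ −x ⇒ only even powers of x; the y ↦ −y reflection is a symmetry, so y appears only in even powers.
From the visible intercepts: the surface avoids every integer x-axis point in the box; the surface avoids every integer y-axis point in the box.
Putting this together gives p. Check: (0, 0, 1) on the z-axis lies on the surface, and p(0, 0, 1) = 0. ✓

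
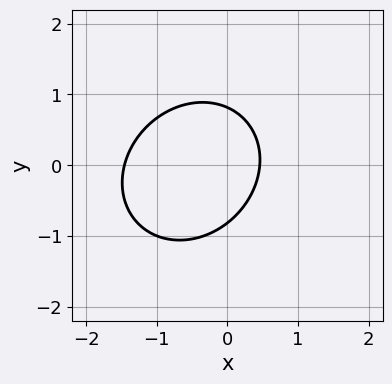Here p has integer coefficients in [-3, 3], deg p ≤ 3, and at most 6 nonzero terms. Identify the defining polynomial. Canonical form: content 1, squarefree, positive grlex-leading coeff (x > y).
1. Degree: a generic line meets the curve in up to 2 points, so deg p = 2.
2. The integer polynomial consistent with all of this is the stated p.

3*x^2 - x*y + 3*y^2 + 3*x - 2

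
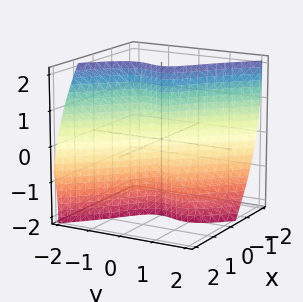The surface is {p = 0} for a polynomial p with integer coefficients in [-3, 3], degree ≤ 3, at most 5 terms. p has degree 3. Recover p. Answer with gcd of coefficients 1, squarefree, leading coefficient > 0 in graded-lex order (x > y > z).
2*x^3 + 2*x*y^2 + x*z^2 + 3*y^3 + 2*y^2*z

deg p = 3. No degree-2 surface has this shape.
Against the integer gridlines: it meets the x-axis at x = 0 (among the integer gridlines); it crosses the y-axis at the gridline y = 0; the visible z-axis segment lies entirely on the surface.
Assembling these constraints gives the stated polynomial.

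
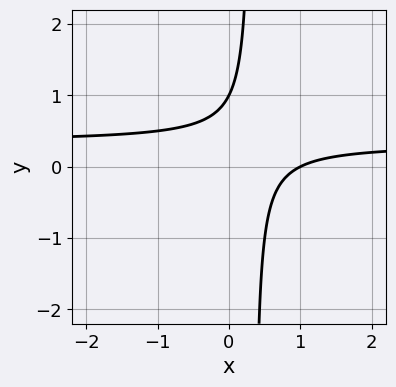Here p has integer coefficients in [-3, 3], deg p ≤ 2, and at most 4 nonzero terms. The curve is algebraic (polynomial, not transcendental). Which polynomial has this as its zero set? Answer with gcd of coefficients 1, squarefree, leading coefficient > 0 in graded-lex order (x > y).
The degree is 2 — the shape is more complex than any degree-1 curve.
Observable constraints: it crosses the x-axis at the gridline x = 1; it meets the y-axis at y = 1 (among the integer gridlines).
Together with the visible shape, these determine p as stated.

3*x*y - x - y + 1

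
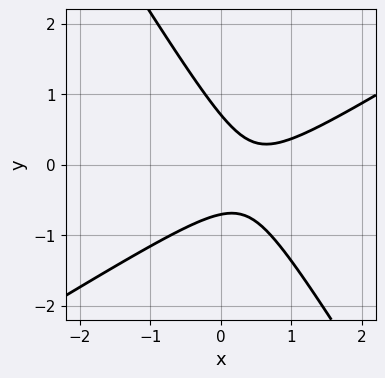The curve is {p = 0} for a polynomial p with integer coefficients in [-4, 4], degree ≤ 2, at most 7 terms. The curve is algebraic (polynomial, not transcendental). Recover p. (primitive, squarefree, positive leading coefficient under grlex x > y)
2*x^2 - 2*x*y - 2*y^2 - 2*x + 1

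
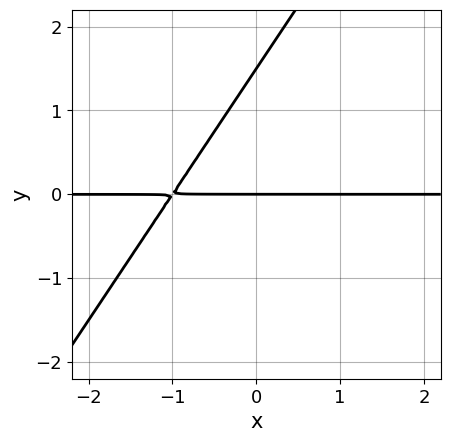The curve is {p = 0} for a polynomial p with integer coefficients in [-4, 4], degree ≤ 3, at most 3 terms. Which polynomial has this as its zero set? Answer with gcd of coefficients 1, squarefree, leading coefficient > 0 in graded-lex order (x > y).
Degree: no degree-1 curve has this shape, so deg p = 2.
Checking where it meets the axes: the visible x-axis segment lies entirely on the curve; it meets the y-axis at y = 0 (among the integer gridlines).
Matching integer coefficients to the picture gives p.

3*x*y - 2*y^2 + 3*y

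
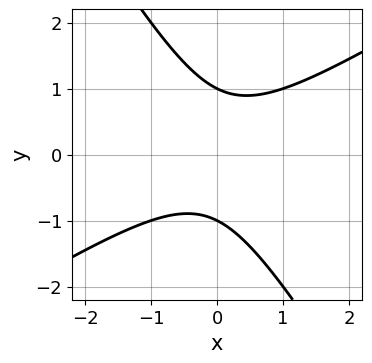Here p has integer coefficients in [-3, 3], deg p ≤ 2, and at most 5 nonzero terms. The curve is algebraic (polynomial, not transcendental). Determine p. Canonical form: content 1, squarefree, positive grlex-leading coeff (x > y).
(a) The degree is 2 — no degree-1 curve has this shape.
(b) Reading off the gridlines: among the integer gridlines, it crosses the y-axis at y ∈ {-1, 1}; the curve avoids every integer x-axis point in the box.
(c) Together with the visible shape, these determine p as stated.

x^2 - x*y - y^2 + 1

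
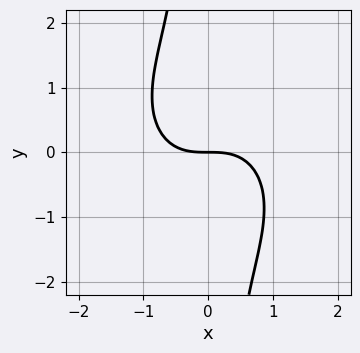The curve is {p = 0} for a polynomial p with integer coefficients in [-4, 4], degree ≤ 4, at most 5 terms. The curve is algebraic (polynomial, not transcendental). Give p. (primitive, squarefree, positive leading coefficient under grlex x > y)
2*x^3 + 2*x*y^2 + 3*y

(a) The degree is 3 — no degree-2 curve has this shape.
(b) Against the integer gridlines: one y-axis crossing is at y = 0; it meets the x-axis at x = 0 (among the integer gridlines).
(c) Fitting integer coefficients to these (and the overall shape) gives p.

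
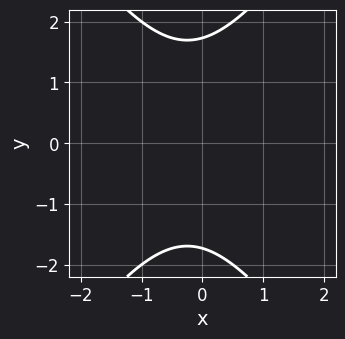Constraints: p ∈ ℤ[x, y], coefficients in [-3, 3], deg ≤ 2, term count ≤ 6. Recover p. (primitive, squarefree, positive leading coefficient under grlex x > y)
First, the degree is 2 — a generic line meets the curve in up to 2 points.
Then, symmetries: mirror symmetry y ↦ −y ⇒ only even powers of y.
Next, against the integer gridlines: the curve avoids every integer x-axis point in the box.
Finally, matching integer coefficients to the picture gives p.

2*x^2 - y^2 + x + 3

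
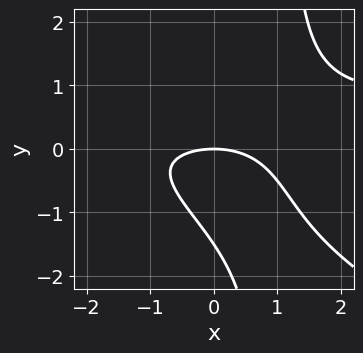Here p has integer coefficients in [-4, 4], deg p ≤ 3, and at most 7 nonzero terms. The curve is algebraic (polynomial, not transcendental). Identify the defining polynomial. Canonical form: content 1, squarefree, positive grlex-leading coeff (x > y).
x^2*y + 2*x*y^2 - x^2 - 2*y^2 - 3*y

1. deg p = 3. A generic line meets the curve in up to 3 points.
2. Against the integer gridlines: it meets the y-axis at y = 0 (among the integer gridlines); it meets the x-axis at x = 0 (among the integer gridlines).
3. Putting this together gives p.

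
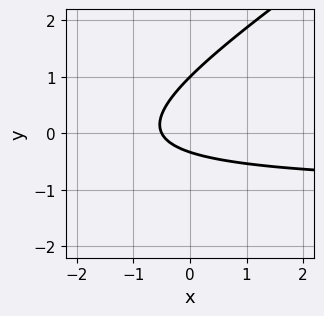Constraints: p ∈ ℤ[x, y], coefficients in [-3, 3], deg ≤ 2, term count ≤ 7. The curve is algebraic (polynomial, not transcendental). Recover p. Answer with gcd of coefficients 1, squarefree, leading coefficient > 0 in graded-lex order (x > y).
1. The degree is 2 — no degree-1 curve has this shape.
2. Against the integer gridlines: one y-axis crossing is at y = 1.
3. Solving for integer coefficients yields p as stated.

2*x*y - 3*y^2 + 2*x + 2*y + 1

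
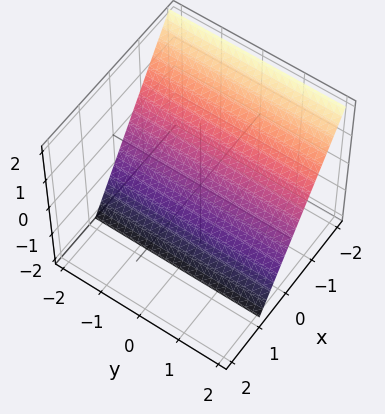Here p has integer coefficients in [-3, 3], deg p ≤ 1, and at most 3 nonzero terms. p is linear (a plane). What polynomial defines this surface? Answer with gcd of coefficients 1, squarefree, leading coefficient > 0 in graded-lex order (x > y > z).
3*x + 2*z + 2

(a) Degree: every cross-section is a straight line — this is a plane, so deg p = 1.
(b) From the axis intercepts and sections: it misses every integer gridline on the y-axis; it crosses the z-axis at the gridline z = -1.
(c) Matching integer coefficients to the picture gives p.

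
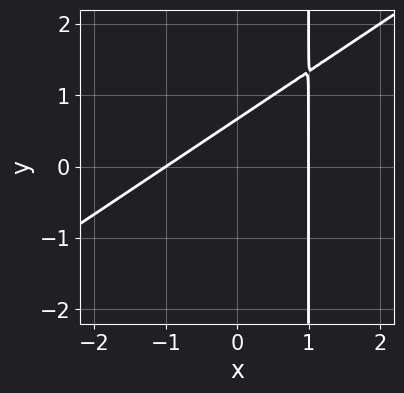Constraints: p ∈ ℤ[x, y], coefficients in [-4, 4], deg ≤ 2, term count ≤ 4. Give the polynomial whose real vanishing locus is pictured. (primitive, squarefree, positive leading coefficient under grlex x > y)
2*x^2 - 3*x*y + 3*y - 2

Degree: the shape is more complex than any degree-1 curve, so deg p = 2.
Observable constraints: the x-axis gridline crossings are at x ∈ {-1, 1}.
Matching integer coefficients to the picture gives p.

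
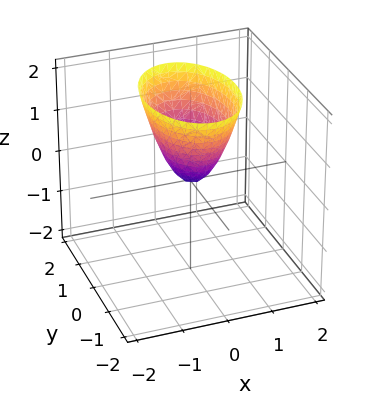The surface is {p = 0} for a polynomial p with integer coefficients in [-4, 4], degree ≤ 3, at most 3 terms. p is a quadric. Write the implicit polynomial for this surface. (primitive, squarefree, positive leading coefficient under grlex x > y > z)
2*x^2 + y^2 - z

First, deg p = 2.
Next, symmetries: mirror symmetry y ↦ −y ⇒ only even powers of y; mirror symmetry x ↦ −x ⇒ only even powers of x.
Next, against the integer gridlines: it meets the y-axis at y = 0 (among the integer gridlines); one z-axis crossing is at z = 0.
Finally, solving for integer coefficients yields p as stated.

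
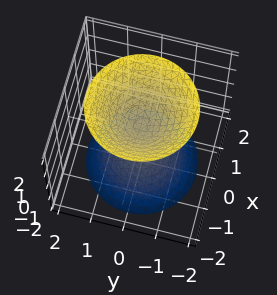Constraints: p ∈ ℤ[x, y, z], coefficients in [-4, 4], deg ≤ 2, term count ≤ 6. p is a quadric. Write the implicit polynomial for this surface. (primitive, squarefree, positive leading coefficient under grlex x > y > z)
3*x^2 + 3*y^2 - 2*z^2 + 1

1. There are 2 components.
2. Degree: two separate bowl-shaped sheets opening away from each other; a quadric, so deg p = 2.
3. Symmetries: rotational symmetry about the z-axis ⇒ p depends on x, y only through x² + y²; mirror symmetry z ↦ −z ⇒ only even powers of z.
4. Against the integer gridlines: the surface avoids every integer x-axis point in the box; it misses every integer gridline on the y-axis; a circular section at z = -1 has radius between 0 and 1.
5. Putting this together gives p.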